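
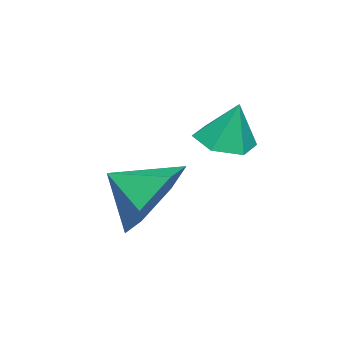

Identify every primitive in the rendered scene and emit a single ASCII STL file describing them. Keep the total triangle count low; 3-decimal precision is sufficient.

solid 
facet normal -0.020 0.871 -0.491
outer loop
vertex 2.821 -3.704 -4.181
vertex 2.188 -3.297 -3.434
vertex 3.241 -3.219 -3.338
endloop
endfacet
facet normal 0.741 -0.671 0.017
outer loop
vertex 2.821 -3.704 -4.181
vertex 3.241 -3.219 -3.338
vertex 2.212 -4.343 -2.846
endloop
endfacet
facet normal -0.020 0.871 -0.491
outer loop
vertex 3.241 -3.219 -3.338
vertex 2.188 -3.297 -3.434
vertex 2.608 -2.812 -2.591
endloop
endfacet
facet normal 0.649 -0.285 0.705
outer loop
vertex 3.241 -3.219 -3.338
vertex 2.608 -2.812 -2.591
vertex 2.212 -4.343 -2.846
endloop
endfacet
facet normal -0.021 0.871 -0.491
outer loop
vertex 2.608 -2.812 -2.591
vertex 2.188 -3.297 -3.434
vertex 1.555 -2.891 -2.687
endloop
endfacet
facet normal -0.079 -0.144 0.986
outer loop
vertex 2.608 -2.812 -2.591
vertex 1.555 -2.891 -2.687
vertex 2.212 -4.343 -2.846
endloop
endfacet
facet normal -0.020 0.871 -0.491
outer loop
vertex 1.555 -2.891 -2.687
vertex 2.188 -3.297 -3.434
vertex 1.136 -3.376 -3.531
endloop
endfacet
facet normal -0.717 -0.388 0.579
outer loop
vertex 1.555 -2.891 -2.687
vertex 1.136 -3.376 -3.531
vertex 2.212 -4.343 -2.846
endloop
endfacet
facet normal -0.020 0.871 -0.491
outer loop
vertex 1.136 -3.376 -3.531
vertex 2.188 -3.297 -3.434
vertex 1.768 -3.782 -4.278
endloop
endfacet
facet normal -0.625 -0.773 -0.109
outer loop
vertex 1.136 -3.376 -3.531
vertex 1.768 -3.782 -4.278
vertex 2.212 -4.343 -2.846
endloop
endfacet
facet normal -0.019 0.871 -0.491
outer loop
vertex 1.768 -3.782 -4.278
vertex 2.188 -3.297 -3.434
vertex 2.821 -3.704 -4.181
endloop
endfacet
facet normal 0.104 -0.915 -0.391
outer loop
vertex 1.768 -3.782 -4.278
vertex 2.821 -3.704 -4.181
vertex 2.212 -4.343 -2.846
endloop
endfacet
facet normal -0.107 -0.310 -0.945
outer loop
vertex 1.539 -1.68 -2.22
vertex 1.18 -2.215 -2.004
vertex 0.864 -1.634 -2.159
endloop
endfacet
facet normal 0.081 0.984 0.157
outer loop
vertex 1.539 -1.68 -2.22
vertex 0.864 -1.634 -2.159
vertex 1.3 -1.865 -0.936
endloop
endfacet
facet normal -0.107 -0.310 -0.945
outer loop
vertex 0.864 -1.634 -2.159
vertex 1.18 -2.215 -2.004
vertex 0.505 -2.169 -1.943
endloop
endfacet
facet normal -0.698 0.616 0.365
outer loop
vertex 0.864 -1.634 -2.159
vertex 0.505 -2.169 -1.943
vertex 1.3 -1.865 -0.936
endloop
endfacet
facet normal -0.106 -0.309 -0.945
outer loop
vertex 0.505 -2.169 -1.943
vertex 1.18 -2.215 -2.004
vertex 0.821 -2.751 -1.788
endloop
endfacet
facet normal -0.731 -0.225 0.645
outer loop
vertex 0.505 -2.169 -1.943
vertex 0.821 -2.751 -1.788
vertex 1.3 -1.865 -0.936
endloop
endfacet
facet normal -0.106 -0.310 -0.945
outer loop
vertex 0.821 -2.751 -1.788
vertex 1.18 -2.215 -2.004
vertex 1.497 -2.797 -1.849
endloop
endfacet
facet normal 0.017 -0.698 0.716
outer loop
vertex 0.821 -2.751 -1.788
vertex 1.497 -2.797 -1.849
vertex 1.3 -1.865 -0.936
endloop
endfacet
facet normal -0.105 -0.309 -0.945
outer loop
vertex 1.497 -2.797 -1.849
vertex 1.18 -2.215 -2.004
vertex 1.856 -2.261 -2.064
endloop
endfacet
facet normal 0.796 -0.329 0.508
outer loop
vertex 1.497 -2.797 -1.849
vertex 1.856 -2.261 -2.064
vertex 1.3 -1.865 -0.936
endloop
endfacet
facet normal -0.105 -0.311 -0.945
outer loop
vertex 1.856 -2.261 -2.064
vertex 1.18 -2.215 -2.004
vertex 1.539 -1.68 -2.22
endloop
endfacet
facet normal 0.828 0.513 0.228
outer loop
vertex 1.856 -2.261 -2.064
vertex 1.539 -1.68 -2.22
vertex 1.3 -1.865 -0.936
endloop
endfacet

endsolid


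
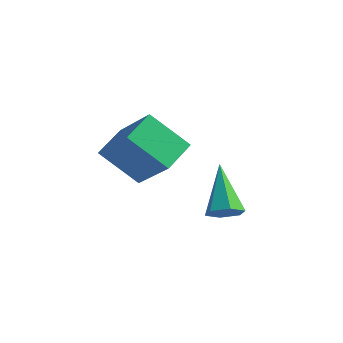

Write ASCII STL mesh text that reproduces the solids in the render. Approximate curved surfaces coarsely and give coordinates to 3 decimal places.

solid 
facet normal -0.674 0.259 -0.692
outer loop
vertex -3.404 -1.951 3.52
vertex -3.346 -0.839 3.879
vertex -2.247 -1.679 2.494
endloop
endfacet
facet normal -0.049 -0.950 -0.308
outer loop
vertex -0.994 -2.161 3.781
vertex -3.404 -1.951 3.52
vertex -2.247 -1.679 2.494
endloop
endfacet
facet normal -0.674 0.259 -0.692
outer loop
vertex -2.247 -1.679 2.494
vertex -3.346 -0.839 3.879
vertex -2.189 -0.567 2.854
endloop
endfacet
facet normal 0.737 0.173 -0.653
outer loop
vertex -2.189 -0.567 2.854
vertex -0.994 -2.161 3.781
vertex -2.247 -1.679 2.494
endloop
endfacet
facet normal -0.737 -0.172 0.653
outer loop
vertex -3.404 -1.951 3.52
vertex -2.093 -1.321 5.166
vertex -3.346 -0.839 3.879
endloop
endfacet
facet normal -0.049 -0.950 -0.308
outer loop
vertex -2.151 -2.433 4.806
vertex -3.404 -1.951 3.52
vertex -0.994 -2.161 3.781
endloop
endfacet
facet normal -0.737 -0.173 0.653
outer loop
vertex -2.151 -2.433 4.806
vertex -2.093 -1.321 5.166
vertex -3.404 -1.951 3.52
endloop
endfacet
facet normal 0.049 0.950 0.308
outer loop
vertex -3.346 -0.839 3.879
vertex -2.093 -1.321 5.166
vertex -2.189 -0.567 2.854
endloop
endfacet
facet normal 0.737 0.173 -0.653
outer loop
vertex -0.936 -1.049 4.14
vertex -0.994 -2.161 3.781
vertex -2.189 -0.567 2.854
endloop
endfacet
facet normal 0.050 0.950 0.308
outer loop
vertex -2.189 -0.567 2.854
vertex -2.093 -1.321 5.166
vertex -0.936 -1.049 4.14
endloop
endfacet
facet normal 0.674 -0.259 0.692
outer loop
vertex -0.936 -1.049 4.14
vertex -2.151 -2.433 4.806
vertex -0.994 -2.161 3.781
endloop
endfacet
facet normal 0.674 -0.259 0.692
outer loop
vertex -2.093 -1.321 5.166
vertex -2.151 -2.433 4.806
vertex -0.936 -1.049 4.14
endloop
endfacet
facet normal 0.441 -0.615 -0.654
outer loop
vertex -0.073 -0.277 1.324
vertex -0.378 -0.019 0.876
vertex 0.159 0.196 1.036
endloop
endfacet
facet normal 0.657 0.130 0.743
outer loop
vertex -0.073 -0.277 1.324
vertex 0.159 0.196 1.036
vertex -1.182 1.099 2.064
endloop
endfacet
facet normal 0.441 -0.615 -0.653
outer loop
vertex 0.159 0.196 1.036
vertex -0.378 -0.019 0.876
vertex -0.146 0.453 0.588
endloop
endfacet
facet normal 0.589 0.806 0.061
outer loop
vertex 0.159 0.196 1.036
vertex -0.146 0.453 0.588
vertex -1.182 1.099 2.064
endloop
endfacet
facet normal 0.443 -0.615 -0.652
outer loop
vertex -0.146 0.453 0.588
vertex -0.378 -0.019 0.876
vertex -0.682 0.238 0.427
endloop
endfacet
facet normal -0.188 0.844 -0.502
outer loop
vertex -0.146 0.453 0.588
vertex -0.682 0.238 0.427
vertex -1.182 1.099 2.064
endloop
endfacet
facet normal 0.444 -0.615 -0.652
outer loop
vertex -0.682 0.238 0.427
vertex -0.378 -0.019 0.876
vertex -0.914 -0.235 0.715
endloop
endfacet
facet normal -0.900 0.208 -0.384
outer loop
vertex -0.682 0.238 0.427
vertex -0.914 -0.235 0.715
vertex -1.182 1.099 2.064
endloop
endfacet
facet normal 0.444 -0.614 -0.653
outer loop
vertex -0.914 -0.235 0.715
vertex -0.378 -0.019 0.876
vertex -0.61 -0.492 1.163
endloop
endfacet
facet normal -0.833 -0.467 0.297
outer loop
vertex -0.914 -0.235 0.715
vertex -0.61 -0.492 1.163
vertex -1.182 1.099 2.064
endloop
endfacet
facet normal 0.442 -0.614 -0.654
outer loop
vertex -0.61 -0.492 1.163
vertex -0.378 -0.019 0.876
vertex -0.073 -0.277 1.324
endloop
endfacet
facet normal -0.055 -0.507 0.860
outer loop
vertex -0.61 -0.492 1.163
vertex -0.073 -0.277 1.324
vertex -1.182 1.099 2.064
endloop
endfacet

endsolid


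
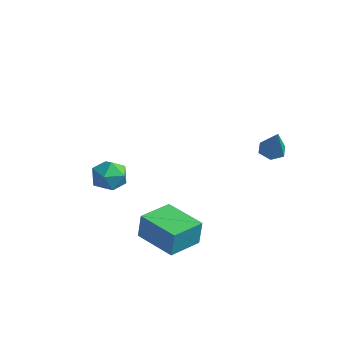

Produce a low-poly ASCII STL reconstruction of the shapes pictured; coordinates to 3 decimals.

solid 
facet normal 0.177 0.945 -0.276
outer loop
vertex -2.767 -1.894 -1.89
vertex -3.722 -1.694 -1.818
vertex -3.139 -1.577 -1.042
endloop
endfacet
facet normal 0.737 0.672 0.072
outer loop
vertex -2.767 -1.894 -1.89
vertex -3.139 -1.577 -1.042
vertex -2.48 -2.3 -1.048
endloop
endfacet
facet normal 0.955 0.091 -0.282
outer loop
vertex -2.767 -1.894 -1.89
vertex -2.48 -2.3 -1.048
vertex -2.656 -2.863 -1.828
endloop
endfacet
facet normal 0.529 0.006 -0.849
outer loop
vertex -2.767 -1.894 -1.89
vertex -2.656 -2.863 -1.828
vertex -3.424 -2.489 -2.304
endloop
endfacet
facet normal 0.048 0.534 -0.844
outer loop
vertex -2.767 -1.894 -1.89
vertex -3.424 -2.489 -2.304
vertex -3.722 -1.694 -1.818
endloop
endfacet
facet normal 0.517 0.466 0.718
outer loop
vertex -2.48 -2.3 -1.048
vertex -3.139 -1.577 -1.042
vertex -3.256 -2.351 -0.456
endloop
endfacet
facet normal -0.391 0.907 0.157
outer loop
vertex -3.139 -1.577 -1.042
vertex -3.722 -1.694 -1.818
vertex -4.024 -1.977 -0.932
endloop
endfacet
facet normal -0.598 0.242 -0.764
outer loop
vertex -3.722 -1.694 -1.818
vertex -3.424 -2.489 -2.304
vertex -4.2 -2.54 -1.712
endloop
endfacet
facet normal 0.180 -0.611 -0.771
outer loop
vertex -3.424 -2.489 -2.304
vertex -2.656 -2.863 -1.828
vertex -3.541 -3.263 -1.718
endloop
endfacet
facet normal 0.869 -0.473 0.145
outer loop
vertex -2.656 -2.863 -1.828
vertex -2.48 -2.3 -1.048
vertex -2.958 -3.146 -0.942
endloop
endfacet
facet normal -0.529 -0.006 0.849
outer loop
vertex -3.913 -2.946 -0.87
vertex -3.256 -2.351 -0.456
vertex -4.024 -1.977 -0.932
endloop
endfacet
facet normal -0.955 -0.091 0.282
outer loop
vertex -3.913 -2.946 -0.87
vertex -4.024 -1.977 -0.932
vertex -4.2 -2.54 -1.712
endloop
endfacet
facet normal -0.737 -0.672 -0.072
outer loop
vertex -3.913 -2.946 -0.87
vertex -4.2 -2.54 -1.712
vertex -3.541 -3.263 -1.718
endloop
endfacet
facet normal -0.177 -0.945 0.276
outer loop
vertex -3.913 -2.946 -0.87
vertex -3.541 -3.263 -1.718
vertex -2.958 -3.146 -0.942
endloop
endfacet
facet normal -0.048 -0.534 0.844
outer loop
vertex -3.913 -2.946 -0.87
vertex -2.958 -3.146 -0.942
vertex -3.256 -2.351 -0.456
endloop
endfacet
facet normal -0.180 0.611 0.771
outer loop
vertex -4.024 -1.977 -0.932
vertex -3.256 -2.351 -0.456
vertex -3.139 -1.577 -1.042
endloop
endfacet
facet normal -0.869 0.473 -0.145
outer loop
vertex -4.2 -2.54 -1.712
vertex -4.024 -1.977 -0.932
vertex -3.722 -1.694 -1.818
endloop
endfacet
facet normal -0.517 -0.466 -0.718
outer loop
vertex -3.541 -3.263 -1.718
vertex -4.2 -2.54 -1.712
vertex -3.424 -2.489 -2.304
endloop
endfacet
facet normal 0.391 -0.907 -0.157
outer loop
vertex -2.958 -3.146 -0.942
vertex -3.541 -3.263 -1.718
vertex -2.656 -2.863 -1.828
endloop
endfacet
facet normal 0.598 -0.242 0.764
outer loop
vertex -3.256 -2.351 -0.456
vertex -2.958 -3.146 -0.942
vertex -2.48 -2.3 -1.048
endloop
endfacet
facet normal -0.375 0.215 -0.902
outer loop
vertex 3.416 1.981 0.871
vertex 2.797 1.869 1.102
vertex 3.062 2.483 1.138
endloop
endfacet
facet normal 0.843 0.521 0.138
outer loop
vertex 3.416 1.981 0.871
vertex 3.062 2.483 1.138
vertex 3.423 1.511 2.598
endloop
endfacet
facet normal -0.377 0.216 -0.901
outer loop
vertex 3.062 2.483 1.138
vertex 2.797 1.869 1.102
vertex 2.444 2.371 1.37
endloop
endfacet
facet normal 0.053 0.837 0.544
outer loop
vertex 3.062 2.483 1.138
vertex 2.444 2.371 1.37
vertex 3.423 1.511 2.598
endloop
endfacet
facet normal -0.377 0.215 -0.901
outer loop
vertex 2.444 2.371 1.37
vertex 2.797 1.869 1.102
vertex 2.179 1.756 1.334
endloop
endfacet
facet normal -0.667 0.246 0.704
outer loop
vertex 2.444 2.371 1.37
vertex 2.179 1.756 1.334
vertex 3.423 1.511 2.598
endloop
endfacet
facet normal -0.377 0.215 -0.901
outer loop
vertex 2.179 1.756 1.334
vertex 2.797 1.869 1.102
vertex 2.533 1.254 1.066
endloop
endfacet
facet normal -0.594 -0.663 0.456
outer loop
vertex 2.179 1.756 1.334
vertex 2.533 1.254 1.066
vertex 3.423 1.511 2.598
endloop
endfacet
facet normal -0.377 0.215 -0.901
outer loop
vertex 2.533 1.254 1.066
vertex 2.797 1.869 1.102
vertex 3.151 1.367 0.834
endloop
endfacet
facet normal 0.198 -0.979 0.049
outer loop
vertex 2.533 1.254 1.066
vertex 3.151 1.367 0.834
vertex 3.423 1.511 2.598
endloop
endfacet
facet normal -0.375 0.216 -0.901
outer loop
vertex 3.151 1.367 0.834
vertex 2.797 1.869 1.102
vertex 3.416 1.981 0.871
endloop
endfacet
facet normal 0.915 -0.388 -0.109
outer loop
vertex 3.151 1.367 0.834
vertex 3.416 1.981 0.871
vertex 3.423 1.511 2.598
endloop
endfacet
facet normal -0.995 0.039 0.096
outer loop
vertex 0.671 -4.468 -1.138
vertex 0.732 -2.731 -1.219
vertex 0.539 -4.526 -2.48
endloop
endfacet
facet normal -0.035 -0.998 0.047
outer loop
vertex 2.628 -4.609 -2.681
vertex 0.671 -4.468 -1.138
vertex 0.539 -4.526 -2.48
endloop
endfacet
facet normal -0.995 0.040 0.095
outer loop
vertex 0.539 -4.526 -2.48
vertex 0.732 -2.731 -1.219
vertex 0.601 -2.789 -2.561
endloop
endfacet
facet normal -0.097 -0.043 -0.994
outer loop
vertex 0.601 -2.789 -2.561
vertex 2.628 -4.609 -2.681
vertex 0.539 -4.526 -2.48
endloop
endfacet
facet normal 0.097 0.043 0.994
outer loop
vertex 0.671 -4.468 -1.138
vertex 2.821 -2.814 -1.42
vertex 0.732 -2.731 -1.219
endloop
endfacet
facet normal -0.035 -0.998 0.047
outer loop
vertex 2.759 -4.551 -1.339
vertex 0.671 -4.468 -1.138
vertex 2.628 -4.609 -2.681
endloop
endfacet
facet normal 0.097 0.043 0.994
outer loop
vertex 2.759 -4.551 -1.339
vertex 2.821 -2.814 -1.42
vertex 0.671 -4.468 -1.138
endloop
endfacet
facet normal 0.035 0.998 -0.047
outer loop
vertex 0.732 -2.731 -1.219
vertex 2.821 -2.814 -1.42
vertex 0.601 -2.789 -2.561
endloop
endfacet
facet normal -0.097 -0.043 -0.994
outer loop
vertex 2.689 -2.872 -2.762
vertex 2.628 -4.609 -2.681
vertex 0.601 -2.789 -2.561
endloop
endfacet
facet normal 0.035 0.998 -0.047
outer loop
vertex 0.601 -2.789 -2.561
vertex 2.821 -2.814 -1.42
vertex 2.689 -2.872 -2.762
endloop
endfacet
facet normal 0.995 -0.039 -0.095
outer loop
vertex 2.689 -2.872 -2.762
vertex 2.759 -4.551 -1.339
vertex 2.628 -4.609 -2.681
endloop
endfacet
facet normal 0.995 -0.040 -0.096
outer loop
vertex 2.821 -2.814 -1.42
vertex 2.759 -4.551 -1.339
vertex 2.689 -2.872 -2.762
endloop
endfacet

endsolid


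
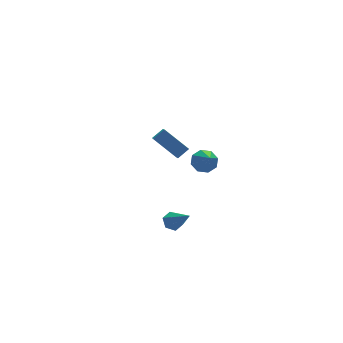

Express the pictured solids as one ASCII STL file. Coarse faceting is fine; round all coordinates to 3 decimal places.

solid 
facet normal -0.179 0.712 -0.679
outer loop
vertex -1.699 -2.326 -2.462
vertex -2.179 -2.16 -2.161
vertex -1.657 -1.914 -2.041
endloop
endfacet
facet normal 0.993 -0.121 0.019
outer loop
vertex -1.699 -2.326 -2.462
vertex -1.657 -1.914 -2.041
vertex -1.861 -3.42 -0.959
endloop
endfacet
facet normal -0.179 0.711 -0.680
outer loop
vertex -1.657 -1.914 -2.041
vertex -2.179 -2.16 -2.161
vertex -2.137 -1.748 -1.741
endloop
endfacet
facet normal 0.581 0.422 0.696
outer loop
vertex -1.657 -1.914 -2.041
vertex -2.137 -1.748 -1.741
vertex -1.861 -3.42 -0.959
endloop
endfacet
facet normal -0.180 0.711 -0.680
outer loop
vertex -2.137 -1.748 -1.741
vertex -2.179 -2.16 -2.161
vertex -2.659 -1.995 -1.861
endloop
endfacet
facet normal -0.362 0.345 0.866
outer loop
vertex -2.137 -1.748 -1.741
vertex -2.659 -1.995 -1.861
vertex -1.861 -3.42 -0.959
endloop
endfacet
facet normal -0.180 0.711 -0.679
outer loop
vertex -2.659 -1.995 -1.861
vertex -2.179 -2.16 -2.161
vertex -2.702 -2.407 -2.281
endloop
endfacet
facet normal -0.893 -0.273 0.359
outer loop
vertex -2.659 -1.995 -1.861
vertex -2.702 -2.407 -2.281
vertex -1.861 -3.42 -0.959
endloop
endfacet
facet normal -0.179 0.710 -0.681
outer loop
vertex -2.702 -2.407 -2.281
vertex -2.179 -2.16 -2.161
vertex -2.221 -2.573 -2.581
endloop
endfacet
facet normal -0.481 -0.816 -0.320
outer loop
vertex -2.702 -2.407 -2.281
vertex -2.221 -2.573 -2.581
vertex -1.861 -3.42 -0.959
endloop
endfacet
facet normal -0.181 0.710 -0.680
outer loop
vertex -2.221 -2.573 -2.581
vertex -2.179 -2.16 -2.161
vertex -1.699 -2.326 -2.462
endloop
endfacet
facet normal 0.462 -0.740 -0.489
outer loop
vertex -2.221 -2.573 -2.581
vertex -1.699 -2.326 -2.462
vertex -1.861 -3.42 -0.959
endloop
endfacet
facet normal -0.485 0.637 0.599
outer loop
vertex 0.279 3.905 0.168
vertex 0.82 5.216 -0.788
vertex -0.398 3.837 -0.308
endloop
endfacet
facet normal -0.316 -0.766 0.559
outer loop
vertex 0.48 2.684 -1.392
vertex 0.279 3.905 0.168
vertex -0.398 3.837 -0.308
endloop
endfacet
facet normal -0.485 0.637 0.599
outer loop
vertex -0.398 3.837 -0.308
vertex 0.82 5.216 -0.788
vertex 0.143 5.148 -1.264
endloop
endfacet
facet normal -0.815 -0.082 -0.573
outer loop
vertex 0.143 5.148 -1.264
vertex 0.48 2.684 -1.392
vertex -0.398 3.837 -0.308
endloop
endfacet
facet normal 0.815 0.082 0.573
outer loop
vertex 0.279 3.905 0.168
vertex 1.698 4.063 -1.872
vertex 0.82 5.216 -0.788
endloop
endfacet
facet normal -0.316 -0.766 0.559
outer loop
vertex 1.157 2.752 -0.916
vertex 0.279 3.905 0.168
vertex 0.48 2.684 -1.392
endloop
endfacet
facet normal 0.815 0.082 0.573
outer loop
vertex 1.157 2.752 -0.916
vertex 1.698 4.063 -1.872
vertex 0.279 3.905 0.168
endloop
endfacet
facet normal 0.316 0.766 -0.559
outer loop
vertex 0.82 5.216 -0.788
vertex 1.698 4.063 -1.872
vertex 0.143 5.148 -1.264
endloop
endfacet
facet normal -0.815 -0.082 -0.573
outer loop
vertex 1.021 3.995 -2.348
vertex 0.48 2.684 -1.392
vertex 0.143 5.148 -1.264
endloop
endfacet
facet normal 0.316 0.766 -0.559
outer loop
vertex 0.143 5.148 -1.264
vertex 1.698 4.063 -1.872
vertex 1.021 3.995 -2.348
endloop
endfacet
facet normal 0.485 -0.637 -0.599
outer loop
vertex 1.021 3.995 -2.348
vertex 1.157 2.752 -0.916
vertex 0.48 2.684 -1.392
endloop
endfacet
facet normal 0.485 -0.637 -0.599
outer loop
vertex 1.698 4.063 -1.872
vertex 1.157 2.752 -0.916
vertex 1.021 3.995 -2.348
endloop
endfacet
facet normal 0.167 0.729 -0.664
outer loop
vertex 1.03 -0.68 -0.058
vertex 0.54 -0.258 0.282
vertex 1.259 -0.366 0.344
endloop
endfacet
facet normal 0.770 -0.635 0.057
outer loop
vertex 1.03 -0.68 -0.058
vertex 1.259 -0.366 0.344
vertex 0.26 -1.482 1.398
endloop
endfacet
facet normal 0.167 0.728 -0.665
outer loop
vertex 1.259 -0.366 0.344
vertex 0.54 -0.258 0.282
vertex 1.068 0.011 0.709
endloop
endfacet
facet normal 0.796 -0.162 0.583
outer loop
vertex 1.259 -0.366 0.344
vertex 1.068 0.011 0.709
vertex 0.26 -1.482 1.398
endloop
endfacet
facet normal 0.166 0.729 -0.664
outer loop
vertex 1.068 0.011 0.709
vertex 0.54 -0.258 0.282
vertex 0.567 0.23 0.824
endloop
endfacet
facet normal 0.319 0.249 0.914
outer loop
vertex 1.068 0.011 0.709
vertex 0.567 0.23 0.824
vertex 0.26 -1.482 1.398
endloop
endfacet
facet normal 0.167 0.729 -0.664
outer loop
vertex 0.567 0.23 0.824
vertex 0.54 -0.258 0.282
vertex 0.05 0.164 0.622
endloop
endfacet
facet normal -0.379 0.355 0.855
outer loop
vertex 0.567 0.23 0.824
vertex 0.05 0.164 0.622
vertex 0.26 -1.482 1.398
endloop
endfacet
facet normal 0.167 0.729 -0.664
outer loop
vertex 0.05 0.164 0.622
vertex 0.54 -0.258 0.282
vertex -0.179 -0.15 0.22
endloop
endfacet
facet normal -0.894 0.092 0.438
outer loop
vertex 0.05 0.164 0.622
vertex -0.179 -0.15 0.22
vertex 0.26 -1.482 1.398
endloop
endfacet
facet normal 0.167 0.728 -0.665
outer loop
vertex -0.179 -0.15 0.22
vertex 0.54 -0.258 0.282
vertex 0.012 -0.527 -0.145
endloop
endfacet
facet normal -0.920 -0.381 -0.088
outer loop
vertex -0.179 -0.15 0.22
vertex 0.012 -0.527 -0.145
vertex 0.26 -1.482 1.398
endloop
endfacet
facet normal 0.166 0.729 -0.664
outer loop
vertex 0.012 -0.527 -0.145
vertex 0.54 -0.258 0.282
vertex 0.513 -0.746 -0.26
endloop
endfacet
facet normal -0.443 -0.793 -0.419
outer loop
vertex 0.012 -0.527 -0.145
vertex 0.513 -0.746 -0.26
vertex 0.26 -1.482 1.398
endloop
endfacet
facet normal 0.167 0.729 -0.664
outer loop
vertex 0.513 -0.746 -0.26
vertex 0.54 -0.258 0.282
vertex 1.03 -0.68 -0.058
endloop
endfacet
facet normal 0.255 -0.898 -0.360
outer loop
vertex 0.513 -0.746 -0.26
vertex 1.03 -0.68 -0.058
vertex 0.26 -1.482 1.398
endloop
endfacet

endsolid


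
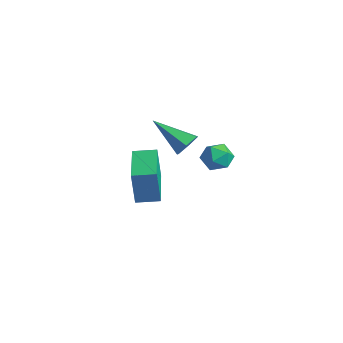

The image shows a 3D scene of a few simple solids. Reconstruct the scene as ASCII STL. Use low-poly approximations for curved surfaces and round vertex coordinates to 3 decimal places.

solid 
facet normal -0.847 0.528 0.057
outer loop
vertex -3.553 -0.16 0.695
vertex -3.006 0.707 0.789
vertex -3.553 0.018 -0.946
endloop
endfacet
facet normal -0.531 -0.843 -0.091
outer loop
vertex -1.714 -1.127 -1.069
vertex -3.553 -0.16 0.695
vertex -3.553 0.018 -0.946
endloop
endfacet
facet normal -0.847 0.528 0.058
outer loop
vertex -3.553 0.018 -0.946
vertex -3.006 0.707 0.789
vertex -3.006 0.886 -0.851
endloop
endfacet
facet normal 0.001 0.108 -0.994
outer loop
vertex -3.006 0.886 -0.851
vertex -1.714 -1.127 -1.069
vertex -3.553 0.018 -0.946
endloop
endfacet
facet normal -0.000 -0.108 0.994
outer loop
vertex -3.553 -0.16 0.695
vertex -1.167 -0.438 0.666
vertex -3.006 0.707 0.789
endloop
endfacet
facet normal -0.531 -0.842 -0.092
outer loop
vertex -1.714 -1.306 0.571
vertex -3.553 -0.16 0.695
vertex -1.714 -1.127 -1.069
endloop
endfacet
facet normal -0.001 -0.108 0.994
outer loop
vertex -1.714 -1.306 0.571
vertex -1.167 -0.438 0.666
vertex -3.553 -0.16 0.695
endloop
endfacet
facet normal 0.531 0.843 0.092
outer loop
vertex -3.006 0.707 0.789
vertex -1.167 -0.438 0.666
vertex -3.006 0.886 -0.851
endloop
endfacet
facet normal 0.000 0.108 -0.994
outer loop
vertex -1.167 -0.26 -0.975
vertex -1.714 -1.127 -1.069
vertex -3.006 0.886 -0.851
endloop
endfacet
facet normal 0.531 0.842 0.091
outer loop
vertex -3.006 0.886 -0.851
vertex -1.167 -0.438 0.666
vertex -1.167 -0.26 -0.975
endloop
endfacet
facet normal 0.847 -0.528 -0.058
outer loop
vertex -1.167 -0.26 -0.975
vertex -1.714 -1.306 0.571
vertex -1.714 -1.127 -1.069
endloop
endfacet
facet normal 0.847 -0.528 -0.057
outer loop
vertex -1.167 -0.438 0.666
vertex -1.714 -1.306 0.571
vertex -1.167 -0.26 -0.975
endloop
endfacet
facet normal 0.721 0.427 -0.546
outer loop
vertex -0.075 0.739 3.023
vertex -0.353 0.495 2.465
vertex -0.536 1.097 2.694
endloop
endfacet
facet normal -0.137 0.569 0.811
outer loop
vertex -0.075 0.739 3.023
vertex -0.536 1.097 2.694
vertex -1.687 -0.295 3.475
endloop
endfacet
facet normal 0.721 0.427 -0.546
outer loop
vertex -0.536 1.097 2.694
vertex -0.353 0.495 2.465
vertex -0.814 0.852 2.136
endloop
endfacet
facet normal -0.745 0.662 0.081
outer loop
vertex -0.536 1.097 2.694
vertex -0.814 0.852 2.136
vertex -1.687 -0.295 3.475
endloop
endfacet
facet normal 0.721 0.427 -0.546
outer loop
vertex -0.814 0.852 2.136
vertex -0.353 0.495 2.465
vertex -0.631 0.25 1.907
endloop
endfacet
facet normal -0.823 -0.035 -0.567
outer loop
vertex -0.814 0.852 2.136
vertex -0.631 0.25 1.907
vertex -1.687 -0.295 3.475
endloop
endfacet
facet normal 0.721 0.426 -0.546
outer loop
vertex -0.631 0.25 1.907
vertex -0.353 0.495 2.465
vertex -0.17 -0.108 2.236
endloop
endfacet
facet normal -0.294 -0.824 -0.484
outer loop
vertex -0.631 0.25 1.907
vertex -0.17 -0.108 2.236
vertex -1.687 -0.295 3.475
endloop
endfacet
facet normal 0.721 0.426 -0.546
outer loop
vertex -0.17 -0.108 2.236
vertex -0.353 0.495 2.465
vertex 0.108 0.137 2.794
endloop
endfacet
facet normal 0.314 -0.917 0.246
outer loop
vertex -0.17 -0.108 2.236
vertex 0.108 0.137 2.794
vertex -1.687 -0.295 3.475
endloop
endfacet
facet normal 0.721 0.427 -0.546
outer loop
vertex 0.108 0.137 2.794
vertex -0.353 0.495 2.465
vertex -0.075 0.739 3.023
endloop
endfacet
facet normal 0.392 -0.221 0.893
outer loop
vertex 0.108 0.137 2.794
vertex -0.075 0.739 3.023
vertex -1.687 -0.295 3.475
endloop
endfacet
facet normal -0.501 0.047 0.864
outer loop
vertex 2.267 0.472 3.898
vertex 1.81 -0.024 3.66
vertex 2.4 -0.221 4.013
endloop
endfacet
facet normal 0.190 0.196 0.962
outer loop
vertex 2.267 0.472 3.898
vertex 2.4 -0.221 4.013
vertex 2.93 0.218 3.819
endloop
endfacet
facet normal 0.355 0.756 0.550
outer loop
vertex 2.267 0.472 3.898
vertex 2.93 0.218 3.819
vertex 2.668 0.685 3.346
endloop
endfacet
facet normal -0.233 0.952 0.198
outer loop
vertex 2.267 0.472 3.898
vertex 2.668 0.685 3.346
vertex 1.976 0.536 3.247
endloop
endfacet
facet normal -0.763 0.515 0.392
outer loop
vertex 2.267 0.472 3.898
vertex 1.976 0.536 3.247
vertex 1.81 -0.024 3.66
endloop
endfacet
facet normal 0.570 -0.363 0.737
outer loop
vertex 2.93 0.218 3.819
vertex 2.4 -0.221 4.013
vertex 2.884 -0.436 3.533
endloop
endfacet
facet normal -0.548 -0.606 0.577
outer loop
vertex 2.4 -0.221 4.013
vertex 1.81 -0.024 3.66
vertex 2.192 -0.585 3.434
endloop
endfacet
facet normal -0.971 0.150 -0.187
outer loop
vertex 1.81 -0.024 3.66
vertex 1.976 0.536 3.247
vertex 1.93 -0.118 2.961
endloop
endfacet
facet normal -0.114 0.859 -0.499
outer loop
vertex 1.976 0.536 3.247
vertex 2.668 0.685 3.346
vertex 2.46 0.321 2.767
endloop
endfacet
facet normal 0.838 0.542 0.071
outer loop
vertex 2.668 0.685 3.346
vertex 2.93 0.218 3.819
vertex 3.05 0.124 3.12
endloop
endfacet
facet normal 0.233 -0.952 -0.198
outer loop
vertex 2.593 -0.372 2.882
vertex 2.884 -0.436 3.533
vertex 2.192 -0.585 3.434
endloop
endfacet
facet normal -0.355 -0.756 -0.550
outer loop
vertex 2.593 -0.372 2.882
vertex 2.192 -0.585 3.434
vertex 1.93 -0.118 2.961
endloop
endfacet
facet normal -0.190 -0.196 -0.962
outer loop
vertex 2.593 -0.372 2.882
vertex 1.93 -0.118 2.961
vertex 2.46 0.321 2.767
endloop
endfacet
facet normal 0.501 -0.047 -0.864
outer loop
vertex 2.593 -0.372 2.882
vertex 2.46 0.321 2.767
vertex 3.05 0.124 3.12
endloop
endfacet
facet normal 0.763 -0.515 -0.392
outer loop
vertex 2.593 -0.372 2.882
vertex 3.05 0.124 3.12
vertex 2.884 -0.436 3.533
endloop
endfacet
facet normal 0.114 -0.859 0.499
outer loop
vertex 2.192 -0.585 3.434
vertex 2.884 -0.436 3.533
vertex 2.4 -0.221 4.013
endloop
endfacet
facet normal -0.838 -0.542 -0.071
outer loop
vertex 1.93 -0.118 2.961
vertex 2.192 -0.585 3.434
vertex 1.81 -0.024 3.66
endloop
endfacet
facet normal -0.570 0.363 -0.737
outer loop
vertex 2.46 0.321 2.767
vertex 1.93 -0.118 2.961
vertex 1.976 0.536 3.247
endloop
endfacet
facet normal 0.548 0.606 -0.577
outer loop
vertex 3.05 0.124 3.12
vertex 2.46 0.321 2.767
vertex 2.668 0.685 3.346
endloop
endfacet
facet normal 0.971 -0.150 0.187
outer loop
vertex 2.884 -0.436 3.533
vertex 3.05 0.124 3.12
vertex 2.93 0.218 3.819
endloop
endfacet

endsolid


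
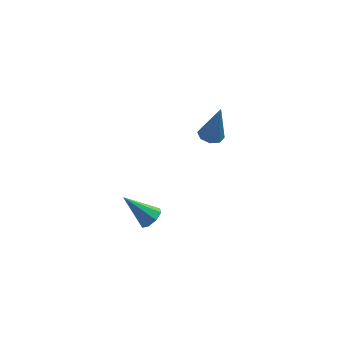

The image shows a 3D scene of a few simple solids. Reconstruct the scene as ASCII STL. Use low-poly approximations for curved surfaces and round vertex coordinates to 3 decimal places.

solid 
facet normal 0.672 -0.262 -0.693
outer loop
vertex -2.515 -1.683 1.173
vertex -2.879 -1.615 0.794
vertex -2.518 -1.305 1.027
endloop
endfacet
facet normal 0.493 0.317 0.810
outer loop
vertex -2.515 -1.683 1.173
vertex -2.518 -1.305 1.027
vertex -3.881 -1.225 1.826
endloop
endfacet
facet normal 0.671 -0.260 -0.694
outer loop
vertex -2.518 -1.305 1.027
vertex -2.879 -1.615 0.794
vertex -2.733 -1.108 0.745
endloop
endfacet
facet normal 0.283 0.874 0.395
outer loop
vertex -2.518 -1.305 1.027
vertex -2.733 -1.108 0.745
vertex -3.881 -1.225 1.826
endloop
endfacet
facet normal 0.673 -0.261 -0.692
outer loop
vertex -2.733 -1.108 0.745
vertex -2.879 -1.615 0.794
vertex -3.033 -1.208 0.491
endloop
endfacet
facet normal -0.217 0.968 -0.125
outer loop
vertex -2.733 -1.108 0.745
vertex -3.033 -1.208 0.491
vertex -3.881 -1.225 1.826
endloop
endfacet
facet normal 0.672 -0.262 -0.693
outer loop
vertex -3.033 -1.208 0.491
vertex -2.879 -1.615 0.794
vertex -3.243 -1.546 0.415
endloop
endfacet
facet normal -0.712 0.543 -0.445
outer loop
vertex -3.033 -1.208 0.491
vertex -3.243 -1.546 0.415
vertex -3.881 -1.225 1.826
endloop
endfacet
facet normal 0.672 -0.262 -0.693
outer loop
vertex -3.243 -1.546 0.415
vertex -2.879 -1.615 0.794
vertex -3.24 -1.925 0.561
endloop
endfacet
facet normal -0.913 -0.153 -0.378
outer loop
vertex -3.243 -1.546 0.415
vertex -3.24 -1.925 0.561
vertex -3.881 -1.225 1.826
endloop
endfacet
facet normal 0.672 -0.262 -0.693
outer loop
vertex -3.24 -1.925 0.561
vertex -2.879 -1.615 0.794
vertex -3.026 -2.122 0.843
endloop
endfacet
facet normal -0.703 -0.710 0.037
outer loop
vertex -3.24 -1.925 0.561
vertex -3.026 -2.122 0.843
vertex -3.881 -1.225 1.826
endloop
endfacet
facet normal 0.672 -0.262 -0.693
outer loop
vertex -3.026 -2.122 0.843
vertex -2.879 -1.615 0.794
vertex -2.725 -2.022 1.097
endloop
endfacet
facet normal -0.203 -0.805 0.558
outer loop
vertex -3.026 -2.122 0.843
vertex -2.725 -2.022 1.097
vertex -3.881 -1.225 1.826
endloop
endfacet
facet normal 0.672 -0.261 -0.693
outer loop
vertex -2.725 -2.022 1.097
vertex -2.879 -1.615 0.794
vertex -2.515 -1.683 1.173
endloop
endfacet
facet normal 0.293 -0.378 0.878
outer loop
vertex -2.725 -2.022 1.097
vertex -2.515 -1.683 1.173
vertex -3.881 -1.225 1.826
endloop
endfacet
facet normal -0.216 0.029 -0.976
outer loop
vertex 0.567 3.695 0.154
vertex 0.031 3.804 0.276
vertex 0.487 4.115 0.184
endloop
endfacet
facet normal 0.980 0.181 0.079
outer loop
vertex 0.567 3.695 0.154
vertex 0.487 4.115 0.184
vertex 0.409 3.756 1.984
endloop
endfacet
facet normal -0.215 0.027 -0.976
outer loop
vertex 0.487 4.115 0.184
vertex 0.031 3.804 0.276
vertex 0.141 4.353 0.267
endloop
endfacet
facet normal 0.587 0.789 0.183
outer loop
vertex 0.487 4.115 0.184
vertex 0.141 4.353 0.267
vertex 0.409 3.756 1.984
endloop
endfacet
facet normal -0.217 0.027 -0.976
outer loop
vertex 0.141 4.353 0.267
vertex 0.031 3.804 0.276
vertex -0.27 4.27 0.356
endloop
endfacet
facet normal -0.114 0.933 0.342
outer loop
vertex 0.141 4.353 0.267
vertex -0.27 4.27 0.356
vertex 0.409 3.756 1.984
endloop
endfacet
facet normal -0.216 0.028 -0.976
outer loop
vertex -0.27 4.27 0.356
vertex 0.031 3.804 0.276
vertex -0.505 3.913 0.398
endloop
endfacet
facet normal -0.714 0.525 0.463
outer loop
vertex -0.27 4.27 0.356
vertex -0.505 3.913 0.398
vertex 0.409 3.756 1.984
endloop
endfacet
facet normal -0.216 0.029 -0.976
outer loop
vertex -0.505 3.913 0.398
vertex 0.031 3.804 0.276
vertex -0.425 3.493 0.368
endloop
endfacet
facet normal -0.858 -0.197 0.475
outer loop
vertex -0.505 3.913 0.398
vertex -0.425 3.493 0.368
vertex 0.409 3.756 1.984
endloop
endfacet
facet normal -0.215 0.027 -0.976
outer loop
vertex -0.425 3.493 0.368
vertex 0.031 3.804 0.276
vertex -0.079 3.255 0.285
endloop
endfacet
facet normal -0.464 -0.804 0.371
outer loop
vertex -0.425 3.493 0.368
vertex -0.079 3.255 0.285
vertex 0.409 3.756 1.984
endloop
endfacet
facet normal -0.217 0.027 -0.976
outer loop
vertex -0.079 3.255 0.285
vertex 0.031 3.804 0.276
vertex 0.332 3.339 0.196
endloop
endfacet
facet normal 0.239 -0.948 0.211
outer loop
vertex -0.079 3.255 0.285
vertex 0.332 3.339 0.196
vertex 0.409 3.756 1.984
endloop
endfacet
facet normal -0.216 0.028 -0.976
outer loop
vertex 0.332 3.339 0.196
vertex 0.031 3.804 0.276
vertex 0.567 3.695 0.154
endloop
endfacet
facet normal 0.836 -0.541 0.090
outer loop
vertex 0.332 3.339 0.196
vertex 0.567 3.695 0.154
vertex 0.409 3.756 1.984
endloop
endfacet

endsolid


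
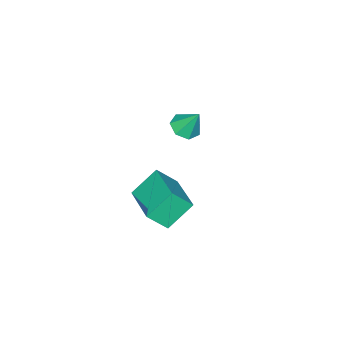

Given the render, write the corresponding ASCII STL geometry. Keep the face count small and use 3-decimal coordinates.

solid 
facet normal 0.035 -0.501 -0.865
outer loop
vertex -2.596 -0.916 -3.785
vertex -3.345 -0.951 -3.795
vertex -2.897 -0.422 -4.083
endloop
endfacet
facet normal 0.782 0.592 0.192
outer loop
vertex -2.596 -0.916 -3.785
vertex -2.897 -0.422 -4.083
vertex -3.395 -0.249 -2.585
endloop
endfacet
facet normal 0.036 -0.501 -0.865
outer loop
vertex -2.897 -0.422 -4.083
vertex -3.345 -0.951 -3.795
vertex -3.536 -0.326 -4.165
endloop
endfacet
facet normal 0.156 0.986 -0.062
outer loop
vertex -2.897 -0.422 -4.083
vertex -3.536 -0.326 -4.165
vertex -3.395 -0.249 -2.585
endloop
endfacet
facet normal 0.035 -0.501 -0.865
outer loop
vertex -3.536 -0.326 -4.165
vertex -3.345 -0.951 -3.795
vertex -4.031 -0.701 -3.968
endloop
endfacet
facet normal -0.600 0.800 0.015
outer loop
vertex -3.536 -0.326 -4.165
vertex -4.031 -0.701 -3.968
vertex -3.395 -0.249 -2.585
endloop
endfacet
facet normal 0.035 -0.502 -0.864
outer loop
vertex -4.031 -0.701 -3.968
vertex -3.345 -0.951 -3.795
vertex -4.01 -1.263 -3.641
endloop
endfacet
facet normal -0.915 0.177 0.363
outer loop
vertex -4.031 -0.701 -3.968
vertex -4.01 -1.263 -3.641
vertex -3.395 -0.249 -2.585
endloop
endfacet
facet normal 0.034 -0.500 -0.865
outer loop
vertex -4.01 -1.263 -3.641
vertex -3.345 -0.951 -3.795
vertex -3.488 -1.59 -3.431
endloop
endfacet
facet normal -0.552 -0.417 0.722
outer loop
vertex -4.01 -1.263 -3.641
vertex -3.488 -1.59 -3.431
vertex -3.395 -0.249 -2.585
endloop
endfacet
facet normal 0.036 -0.501 -0.865
outer loop
vertex -3.488 -1.59 -3.431
vertex -3.345 -0.951 -3.795
vertex -2.859 -1.436 -3.494
endloop
endfacet
facet normal 0.212 -0.532 0.820
outer loop
vertex -3.488 -1.59 -3.431
vertex -2.859 -1.436 -3.494
vertex -3.395 -0.249 -2.585
endloop
endfacet
facet normal 0.035 -0.501 -0.864
outer loop
vertex -2.859 -1.436 -3.494
vertex -3.345 -0.951 -3.795
vertex -2.596 -0.916 -3.785
endloop
endfacet
facet normal 0.808 -0.082 0.584
outer loop
vertex -2.859 -1.436 -3.494
vertex -2.596 -0.916 -3.785
vertex -3.395 -0.249 -2.585
endloop
endfacet
facet normal -0.490 0.490 -0.721
outer loop
vertex 0.14 1.324 -3.663
vertex 1.299 3.045 -3.281
vertex 1.189 0.847 -4.7
endloop
endfacet
facet normal -0.550 -0.816 -0.181
outer loop
vertex 1.801 0.235 -3.799
vertex 0.14 1.324 -3.663
vertex 1.189 0.847 -4.7
endloop
endfacet
facet normal -0.491 0.490 -0.721
outer loop
vertex 1.189 0.847 -4.7
vertex 1.299 3.045 -3.281
vertex 2.347 2.569 -4.318
endloop
endfacet
facet normal 0.677 -0.307 -0.669
outer loop
vertex 2.347 2.569 -4.318
vertex 1.801 0.235 -3.799
vertex 1.189 0.847 -4.7
endloop
endfacet
facet normal -0.677 0.307 0.669
outer loop
vertex 0.14 1.324 -3.663
vertex 1.911 2.433 -2.38
vertex 1.299 3.045 -3.281
endloop
endfacet
facet normal -0.550 -0.816 -0.181
outer loop
vertex 0.753 0.711 -2.762
vertex 0.14 1.324 -3.663
vertex 1.801 0.235 -3.799
endloop
endfacet
facet normal -0.677 0.307 0.669
outer loop
vertex 0.753 0.711 -2.762
vertex 1.911 2.433 -2.38
vertex 0.14 1.324 -3.663
endloop
endfacet
facet normal 0.549 0.816 0.181
outer loop
vertex 1.299 3.045 -3.281
vertex 1.911 2.433 -2.38
vertex 2.347 2.569 -4.318
endloop
endfacet
facet normal 0.677 -0.307 -0.669
outer loop
vertex 2.96 1.956 -3.417
vertex 1.801 0.235 -3.799
vertex 2.347 2.569 -4.318
endloop
endfacet
facet normal 0.550 0.816 0.181
outer loop
vertex 2.347 2.569 -4.318
vertex 1.911 2.433 -2.38
vertex 2.96 1.956 -3.417
endloop
endfacet
facet normal 0.490 -0.490 0.721
outer loop
vertex 2.96 1.956 -3.417
vertex 0.753 0.711 -2.762
vertex 1.801 0.235 -3.799
endloop
endfacet
facet normal 0.490 -0.490 0.721
outer loop
vertex 1.911 2.433 -2.38
vertex 0.753 0.711 -2.762
vertex 2.96 1.956 -3.417
endloop
endfacet

endsolid


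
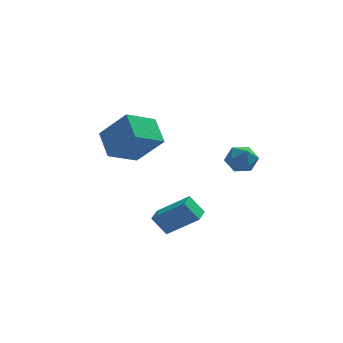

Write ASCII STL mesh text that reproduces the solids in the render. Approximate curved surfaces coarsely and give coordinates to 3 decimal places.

solid 
facet normal -0.764 -0.480 0.430
outer loop
vertex -2.299 3.291 2.974
vertex -3.593 3.954 1.416
vertex -1.941 1.938 2.1
endloop
endfacet
facet normal 0.607 -0.312 0.731
outer loop
vertex -0.527 2.826 1.304
vertex -2.299 3.291 2.974
vertex -1.941 1.938 2.1
endloop
endfacet
facet normal -0.764 -0.480 0.431
outer loop
vertex -1.941 1.938 2.1
vertex -3.593 3.954 1.416
vertex -3.235 2.601 0.543
endloop
endfacet
facet normal 0.217 -0.820 -0.530
outer loop
vertex -3.235 2.601 0.543
vertex -0.527 2.826 1.304
vertex -1.941 1.938 2.1
endloop
endfacet
facet normal -0.217 0.820 0.529
outer loop
vertex -2.299 3.291 2.974
vertex -2.179 4.842 0.62
vertex -3.593 3.954 1.416
endloop
endfacet
facet normal 0.607 -0.311 0.731
outer loop
vertex -0.885 4.179 2.177
vertex -2.299 3.291 2.974
vertex -0.527 2.826 1.304
endloop
endfacet
facet normal -0.217 0.820 0.529
outer loop
vertex -0.885 4.179 2.177
vertex -2.179 4.842 0.62
vertex -2.299 3.291 2.974
endloop
endfacet
facet normal -0.607 0.311 -0.731
outer loop
vertex -3.593 3.954 1.416
vertex -2.179 4.842 0.62
vertex -3.235 2.601 0.543
endloop
endfacet
facet normal 0.217 -0.820 -0.529
outer loop
vertex -1.821 3.489 -0.254
vertex -0.527 2.826 1.304
vertex -3.235 2.601 0.543
endloop
endfacet
facet normal -0.607 0.311 -0.731
outer loop
vertex -3.235 2.601 0.543
vertex -2.179 4.842 0.62
vertex -1.821 3.489 -0.254
endloop
endfacet
facet normal 0.764 0.480 -0.431
outer loop
vertex -1.821 3.489 -0.254
vertex -0.885 4.179 2.177
vertex -0.527 2.826 1.304
endloop
endfacet
facet normal 0.764 0.480 -0.431
outer loop
vertex -2.179 4.842 0.62
vertex -0.885 4.179 2.177
vertex -1.821 3.489 -0.254
endloop
endfacet
facet normal -0.643 0.656 -0.396
outer loop
vertex 2.403 -1.887 1.879
vertex 1.839 -2.092 2.454
vertex 2.377 -1.476 2.601
endloop
endfacet
facet normal 0.031 0.869 -0.494
outer loop
vertex 2.403 -1.887 1.879
vertex 2.377 -1.476 2.601
vertex 3.109 -1.69 2.27
endloop
endfacet
facet normal 0.374 0.358 -0.855
outer loop
vertex 2.403 -1.887 1.879
vertex 3.109 -1.69 2.27
vertex 3.023 -2.438 1.919
endloop
endfacet
facet normal -0.088 -0.171 -0.981
outer loop
vertex 2.403 -1.887 1.879
vertex 3.023 -2.438 1.919
vertex 2.238 -2.687 2.033
endloop
endfacet
facet normal -0.716 0.013 -0.698
outer loop
vertex 2.403 -1.887 1.879
vertex 2.238 -2.687 2.033
vertex 1.839 -2.092 2.454
endloop
endfacet
facet normal 0.338 0.930 0.147
outer loop
vertex 3.109 -1.69 2.27
vertex 2.377 -1.476 2.601
vertex 2.982 -1.773 3.087
endloop
endfacet
facet normal -0.752 0.584 0.306
outer loop
vertex 2.377 -1.476 2.601
vertex 1.839 -2.092 2.454
vertex 2.197 -2.022 3.201
endloop
endfacet
facet normal -0.871 -0.456 -0.182
outer loop
vertex 1.839 -2.092 2.454
vertex 2.238 -2.687 2.033
vertex 2.111 -2.77 2.85
endloop
endfacet
facet normal 0.146 -0.753 -0.642
outer loop
vertex 2.238 -2.687 2.033
vertex 3.023 -2.438 1.919
vertex 2.843 -2.984 2.519
endloop
endfacet
facet normal 0.893 0.103 -0.438
outer loop
vertex 3.023 -2.438 1.919
vertex 3.109 -1.69 2.27
vertex 3.381 -2.368 2.666
endloop
endfacet
facet normal 0.088 0.171 0.981
outer loop
vertex 2.817 -2.573 3.241
vertex 2.982 -1.773 3.087
vertex 2.197 -2.022 3.201
endloop
endfacet
facet normal -0.374 -0.358 0.855
outer loop
vertex 2.817 -2.573 3.241
vertex 2.197 -2.022 3.201
vertex 2.111 -2.77 2.85
endloop
endfacet
facet normal -0.031 -0.869 0.494
outer loop
vertex 2.817 -2.573 3.241
vertex 2.111 -2.77 2.85
vertex 2.843 -2.984 2.519
endloop
endfacet
facet normal 0.643 -0.656 0.396
outer loop
vertex 2.817 -2.573 3.241
vertex 2.843 -2.984 2.519
vertex 3.381 -2.368 2.666
endloop
endfacet
facet normal 0.716 -0.013 0.698
outer loop
vertex 2.817 -2.573 3.241
vertex 3.381 -2.368 2.666
vertex 2.982 -1.773 3.087
endloop
endfacet
facet normal -0.146 0.753 0.642
outer loop
vertex 2.197 -2.022 3.201
vertex 2.982 -1.773 3.087
vertex 2.377 -1.476 2.601
endloop
endfacet
facet normal -0.893 -0.103 0.438
outer loop
vertex 2.111 -2.77 2.85
vertex 2.197 -2.022 3.201
vertex 1.839 -2.092 2.454
endloop
endfacet
facet normal -0.338 -0.930 -0.147
outer loop
vertex 2.843 -2.984 2.519
vertex 2.111 -2.77 2.85
vertex 2.238 -2.687 2.033
endloop
endfacet
facet normal 0.752 -0.584 -0.306
outer loop
vertex 3.381 -2.368 2.666
vertex 2.843 -2.984 2.519
vertex 3.023 -2.438 1.919
endloop
endfacet
facet normal 0.871 0.456 0.182
outer loop
vertex 2.982 -1.773 3.087
vertex 3.381 -2.368 2.666
vertex 3.109 -1.69 2.27
endloop
endfacet
facet normal -0.575 0.199 0.793
outer loop
vertex 0.016 -2.544 -0.051
vertex 0.327 -1.657 -0.048
vertex -1.435 -2.032 -1.232
endloop
endfacet
facet normal -0.331 -0.944 -0.003
outer loop
vertex -0.767 -2.263 -2.152
vertex 0.016 -2.544 -0.051
vertex -1.435 -2.032 -1.232
endloop
endfacet
facet normal -0.575 0.199 0.793
outer loop
vertex -1.435 -2.032 -1.232
vertex 0.327 -1.657 -0.048
vertex -1.124 -1.145 -1.229
endloop
endfacet
facet normal -0.748 0.264 -0.609
outer loop
vertex -1.124 -1.145 -1.229
vertex -0.767 -2.263 -2.152
vertex -1.435 -2.032 -1.232
endloop
endfacet
facet normal 0.748 -0.264 0.609
outer loop
vertex 0.016 -2.544 -0.051
vertex 0.995 -1.888 -0.968
vertex 0.327 -1.657 -0.048
endloop
endfacet
facet normal -0.331 -0.944 -0.003
outer loop
vertex 0.684 -2.775 -0.971
vertex 0.016 -2.544 -0.051
vertex -0.767 -2.263 -2.152
endloop
endfacet
facet normal 0.748 -0.264 0.609
outer loop
vertex 0.684 -2.775 -0.971
vertex 0.995 -1.888 -0.968
vertex 0.016 -2.544 -0.051
endloop
endfacet
facet normal 0.331 0.944 0.003
outer loop
vertex 0.327 -1.657 -0.048
vertex 0.995 -1.888 -0.968
vertex -1.124 -1.145 -1.229
endloop
endfacet
facet normal -0.748 0.264 -0.609
outer loop
vertex -0.456 -1.376 -2.149
vertex -0.767 -2.263 -2.152
vertex -1.124 -1.145 -1.229
endloop
endfacet
facet normal 0.331 0.944 0.003
outer loop
vertex -1.124 -1.145 -1.229
vertex 0.995 -1.888 -0.968
vertex -0.456 -1.376 -2.149
endloop
endfacet
facet normal 0.575 -0.199 -0.793
outer loop
vertex -0.456 -1.376 -2.149
vertex 0.684 -2.775 -0.971
vertex -0.767 -2.263 -2.152
endloop
endfacet
facet normal 0.575 -0.199 -0.793
outer loop
vertex 0.995 -1.888 -0.968
vertex 0.684 -2.775 -0.971
vertex -0.456 -1.376 -2.149
endloop
endfacet

endsolid


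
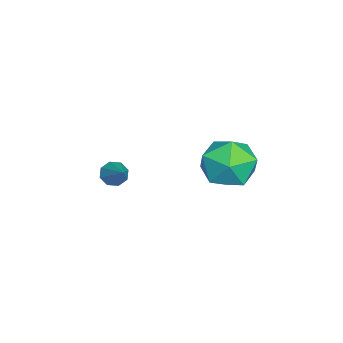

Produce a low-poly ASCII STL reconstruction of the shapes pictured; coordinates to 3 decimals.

solid 
facet normal -0.710 -0.362 -0.603
outer loop
vertex -0.559 -3.582 -1.143
vertex -0.799 -3.771 -0.747
vertex -0.812 -3.336 -0.993
endloop
endfacet
facet normal 0.458 0.756 -0.467
outer loop
vertex -0.559 -3.582 -1.143
vertex -0.812 -3.336 -0.993
vertex 0.179 -3.269 0.087
endloop
endfacet
facet normal -0.709 -0.363 -0.604
outer loop
vertex -0.812 -3.336 -0.993
vertex -0.799 -3.771 -0.747
vertex -1.057 -3.345 -0.7
endloop
endfacet
facet normal -0.053 0.999 -0.013
outer loop
vertex -0.812 -3.336 -0.993
vertex -1.057 -3.345 -0.7
vertex 0.179 -3.269 0.087
endloop
endfacet
facet normal -0.709 -0.363 -0.605
outer loop
vertex -1.057 -3.345 -0.7
vertex -0.799 -3.771 -0.747
vertex -1.152 -3.603 -0.434
endloop
endfacet
facet normal -0.401 0.725 0.560
outer loop
vertex -1.057 -3.345 -0.7
vertex -1.152 -3.603 -0.434
vertex 0.179 -3.269 0.087
endloop
endfacet
facet normal -0.709 -0.363 -0.605
outer loop
vertex -1.152 -3.603 -0.434
vertex -0.799 -3.771 -0.747
vertex -1.04 -3.96 -0.351
endloop
endfacet
facet normal -0.383 0.093 0.919
outer loop
vertex -1.152 -3.603 -0.434
vertex -1.04 -3.96 -0.351
vertex 0.179 -3.269 0.087
endloop
endfacet
facet normal -0.708 -0.364 -0.605
outer loop
vertex -1.04 -3.96 -0.351
vertex -0.799 -3.771 -0.747
vertex -0.787 -4.205 -0.5
endloop
endfacet
facet normal -0.008 -0.525 0.851
outer loop
vertex -1.04 -3.96 -0.351
vertex -0.787 -4.205 -0.5
vertex 0.179 -3.269 0.087
endloop
endfacet
facet normal -0.709 -0.364 -0.604
outer loop
vertex -0.787 -4.205 -0.5
vertex -0.799 -3.771 -0.747
vertex -0.541 -4.196 -0.794
endloop
endfacet
facet normal 0.503 -0.768 0.397
outer loop
vertex -0.787 -4.205 -0.5
vertex -0.541 -4.196 -0.794
vertex 0.179 -3.269 0.087
endloop
endfacet
facet normal -0.709 -0.364 -0.604
outer loop
vertex -0.541 -4.196 -0.794
vertex -0.799 -3.771 -0.747
vertex -0.447 -3.938 -1.06
endloop
endfacet
facet normal 0.852 -0.493 -0.177
outer loop
vertex -0.541 -4.196 -0.794
vertex -0.447 -3.938 -1.06
vertex 0.179 -3.269 0.087
endloop
endfacet
facet normal -0.709 -0.364 -0.604
outer loop
vertex -0.447 -3.938 -1.06
vertex -0.799 -3.771 -0.747
vertex -0.559 -3.582 -1.143
endloop
endfacet
facet normal 0.834 0.137 -0.535
outer loop
vertex -0.447 -3.938 -1.06
vertex -0.559 -3.582 -1.143
vertex 0.179 -3.269 0.087
endloop
endfacet
facet normal -0.276 0.616 0.738
outer loop
vertex 1.008 1.089 1.801
vertex 0.049 0.658 1.802
vertex 0.805 0.261 2.416
endloop
endfacet
facet normal 0.422 0.472 0.774
outer loop
vertex 1.008 1.089 1.801
vertex 0.805 0.261 2.416
vertex 1.713 0.314 1.889
endloop
endfacet
facet normal 0.721 0.674 0.159
outer loop
vertex 1.008 1.089 1.801
vertex 1.713 0.314 1.889
vertex 1.519 0.743 0.949
endloop
endfacet
facet normal 0.209 0.943 -0.258
outer loop
vertex 1.008 1.089 1.801
vertex 1.519 0.743 0.949
vertex 0.49 0.956 0.895
endloop
endfacet
facet normal -0.408 0.908 0.100
outer loop
vertex 1.008 1.089 1.801
vertex 0.49 0.956 0.895
vertex 0.049 0.658 1.802
endloop
endfacet
facet normal 0.498 -0.235 0.835
outer loop
vertex 1.713 0.314 1.889
vertex 0.805 0.261 2.416
vertex 1.19 -0.596 1.945
endloop
endfacet
facet normal -0.631 -0.002 0.776
outer loop
vertex 0.805 0.261 2.416
vertex 0.049 0.658 1.802
vertex 0.161 -0.383 1.891
endloop
endfacet
facet normal -0.845 0.470 -0.256
outer loop
vertex 0.049 0.658 1.802
vertex 0.49 0.956 0.895
vertex -0.033 0.046 0.951
endloop
endfacet
facet normal 0.153 0.528 -0.835
outer loop
vertex 0.49 0.956 0.895
vertex 1.519 0.743 0.949
vertex 0.875 0.099 0.424
endloop
endfacet
facet normal 0.983 0.092 -0.161
outer loop
vertex 1.519 0.743 0.949
vertex 1.713 0.314 1.889
vertex 1.631 -0.298 1.038
endloop
endfacet
facet normal -0.209 -0.943 0.258
outer loop
vertex 0.672 -0.729 1.039
vertex 1.19 -0.596 1.945
vertex 0.161 -0.383 1.891
endloop
endfacet
facet normal -0.721 -0.674 -0.159
outer loop
vertex 0.672 -0.729 1.039
vertex 0.161 -0.383 1.891
vertex -0.033 0.046 0.951
endloop
endfacet
facet normal -0.422 -0.472 -0.774
outer loop
vertex 0.672 -0.729 1.039
vertex -0.033 0.046 0.951
vertex 0.875 0.099 0.424
endloop
endfacet
facet normal 0.276 -0.616 -0.738
outer loop
vertex 0.672 -0.729 1.039
vertex 0.875 0.099 0.424
vertex 1.631 -0.298 1.038
endloop
endfacet
facet normal 0.408 -0.908 -0.100
outer loop
vertex 0.672 -0.729 1.039
vertex 1.631 -0.298 1.038
vertex 1.19 -0.596 1.945
endloop
endfacet
facet normal -0.153 -0.528 0.835
outer loop
vertex 0.161 -0.383 1.891
vertex 1.19 -0.596 1.945
vertex 0.805 0.261 2.416
endloop
endfacet
facet normal -0.983 -0.092 0.161
outer loop
vertex -0.033 0.046 0.951
vertex 0.161 -0.383 1.891
vertex 0.049 0.658 1.802
endloop
endfacet
facet normal -0.498 0.235 -0.835
outer loop
vertex 0.875 0.099 0.424
vertex -0.033 0.046 0.951
vertex 0.49 0.956 0.895
endloop
endfacet
facet normal 0.631 0.002 -0.776
outer loop
vertex 1.631 -0.298 1.038
vertex 0.875 0.099 0.424
vertex 1.519 0.743 0.949
endloop
endfacet
facet normal 0.845 -0.470 0.256
outer loop
vertex 1.19 -0.596 1.945
vertex 1.631 -0.298 1.038
vertex 1.713 0.314 1.889
endloop
endfacet

endsolid


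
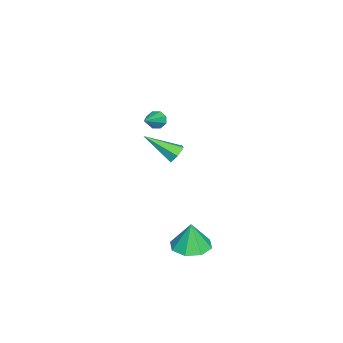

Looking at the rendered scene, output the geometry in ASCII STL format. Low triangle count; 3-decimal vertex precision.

solid 
facet normal -0.033 0.837 -0.546
outer loop
vertex 2.32 -0.788 1.618
vertex 1.766 -0.967 1.377
vertex 1.784 -0.623 1.904
endloop
endfacet
facet normal 0.514 0.242 0.823
outer loop
vertex 2.32 -0.788 1.618
vertex 1.784 -0.623 1.904
vertex 1.834 -2.633 2.463
endloop
endfacet
facet normal -0.033 0.837 -0.546
outer loop
vertex 1.784 -0.623 1.904
vertex 1.766 -0.967 1.377
vertex 1.23 -0.802 1.663
endloop
endfacet
facet normal -0.450 0.229 0.863
outer loop
vertex 1.784 -0.623 1.904
vertex 1.23 -0.802 1.663
vertex 1.834 -2.633 2.463
endloop
endfacet
facet normal -0.033 0.837 -0.546
outer loop
vertex 1.23 -0.802 1.663
vertex 1.766 -0.967 1.377
vertex 1.212 -1.146 1.136
endloop
endfacet
facet normal -0.954 -0.234 0.185
outer loop
vertex 1.23 -0.802 1.663
vertex 1.212 -1.146 1.136
vertex 1.834 -2.633 2.463
endloop
endfacet
facet normal -0.033 0.837 -0.546
outer loop
vertex 1.212 -1.146 1.136
vertex 1.766 -0.967 1.377
vertex 1.749 -1.311 0.85
endloop
endfacet
facet normal -0.495 -0.685 -0.535
outer loop
vertex 1.212 -1.146 1.136
vertex 1.749 -1.311 0.85
vertex 1.834 -2.633 2.463
endloop
endfacet
facet normal -0.034 0.837 -0.546
outer loop
vertex 1.749 -1.311 0.85
vertex 1.766 -0.967 1.377
vertex 2.303 -1.132 1.09
endloop
endfacet
facet normal 0.466 -0.672 -0.575
outer loop
vertex 1.749 -1.311 0.85
vertex 2.303 -1.132 1.09
vertex 1.834 -2.633 2.463
endloop
endfacet
facet normal -0.034 0.838 -0.545
outer loop
vertex 2.303 -1.132 1.09
vertex 1.766 -0.967 1.377
vertex 2.32 -0.788 1.618
endloop
endfacet
facet normal 0.972 -0.208 0.104
outer loop
vertex 2.303 -1.132 1.09
vertex 2.32 -0.788 1.618
vertex 1.834 -2.633 2.463
endloop
endfacet
facet normal -0.873 0.130 -0.471
outer loop
vertex -4.017 -3.731 -0.781
vertex -4.275 -3.579 -0.261
vertex -3.994 -3.28 -0.699
endloop
endfacet
facet normal 0.715 0.090 -0.694
outer loop
vertex -4.017 -3.731 -0.781
vertex -3.994 -3.28 -0.699
vertex -2.645 -3.821 0.621
endloop
endfacet
facet normal -0.872 0.129 -0.472
outer loop
vertex -3.994 -3.28 -0.699
vertex -4.275 -3.579 -0.261
vertex -4.136 -3.004 -0.361
endloop
endfacet
facet normal 0.611 0.719 -0.330
outer loop
vertex -3.994 -3.28 -0.699
vertex -4.136 -3.004 -0.361
vertex -2.645 -3.821 0.621
endloop
endfacet
facet normal -0.872 0.129 -0.473
outer loop
vertex -4.136 -3.004 -0.361
vertex -4.275 -3.579 -0.261
vertex -4.36 -3.064 0.036
endloop
endfacet
facet normal 0.296 0.906 0.304
outer loop
vertex -4.136 -3.004 -0.361
vertex -4.36 -3.064 0.036
vertex -2.645 -3.821 0.621
endloop
endfacet
facet normal -0.872 0.129 -0.473
outer loop
vertex -4.36 -3.064 0.036
vertex -4.275 -3.579 -0.261
vertex -4.534 -3.426 0.258
endloop
endfacet
facet normal -0.049 0.539 0.841
outer loop
vertex -4.36 -3.064 0.036
vertex -4.534 -3.426 0.258
vertex -2.645 -3.821 0.621
endloop
endfacet
facet normal -0.872 0.129 -0.473
outer loop
vertex -4.534 -3.426 0.258
vertex -4.275 -3.579 -0.261
vertex -4.557 -3.878 0.177
endloop
endfacet
facet normal -0.219 -0.161 0.962
outer loop
vertex -4.534 -3.426 0.258
vertex -4.557 -3.878 0.177
vertex -2.645 -3.821 0.621
endloop
endfacet
facet normal -0.872 0.131 -0.472
outer loop
vertex -4.557 -3.878 0.177
vertex -4.275 -3.579 -0.261
vertex -4.415 -4.154 -0.162
endloop
endfacet
facet normal -0.115 -0.793 0.598
outer loop
vertex -4.557 -3.878 0.177
vertex -4.415 -4.154 -0.162
vertex -2.645 -3.821 0.621
endloop
endfacet
facet normal -0.871 0.131 -0.473
outer loop
vertex -4.415 -4.154 -0.162
vertex -4.275 -3.579 -0.261
vertex -4.191 -4.093 -0.558
endloop
endfacet
facet normal 0.201 -0.979 -0.037
outer loop
vertex -4.415 -4.154 -0.162
vertex -4.191 -4.093 -0.558
vertex -2.645 -3.821 0.621
endloop
endfacet
facet normal -0.873 0.129 -0.471
outer loop
vertex -4.191 -4.093 -0.558
vertex -4.275 -3.579 -0.261
vertex -4.017 -3.731 -0.781
endloop
endfacet
facet normal 0.544 -0.614 -0.572
outer loop
vertex -4.191 -4.093 -0.558
vertex -4.017 -3.731 -0.781
vertex -2.645 -3.821 0.621
endloop
endfacet
facet normal -0.021 -0.006 -1.000
outer loop
vertex 3.689 0.775 -4.501
vertex 2.892 0.046 -4.48
vertex 2.94 1.125 -4.487
endloop
endfacet
facet normal 0.370 0.772 0.517
outer loop
vertex 3.689 0.775 -4.501
vertex 2.94 1.125 -4.487
vertex 2.928 0.054 -2.88
endloop
endfacet
facet normal -0.022 -0.005 -1.000
outer loop
vertex 2.94 1.125 -4.487
vertex 2.892 0.046 -4.48
vertex 2.163 0.843 -4.468
endloop
endfacet
facet normal -0.278 0.800 0.531
outer loop
vertex 2.94 1.125 -4.487
vertex 2.163 0.843 -4.468
vertex 2.928 0.054 -2.88
endloop
endfacet
facet normal -0.023 -0.006 -1.000
outer loop
vertex 2.163 0.843 -4.468
vertex 2.892 0.046 -4.48
vertex 1.814 0.094 -4.456
endloop
endfacet
facet normal -0.757 0.361 0.544
outer loop
vertex 2.163 0.843 -4.468
vertex 1.814 0.094 -4.456
vertex 2.928 0.054 -2.88
endloop
endfacet
facet normal -0.023 -0.006 -1.000
outer loop
vertex 1.814 0.094 -4.456
vertex 2.892 0.046 -4.48
vertex 2.096 -0.683 -4.458
endloop
endfacet
facet normal -0.786 -0.287 0.548
outer loop
vertex 1.814 0.094 -4.456
vertex 2.096 -0.683 -4.458
vertex 2.928 0.054 -2.88
endloop
endfacet
facet normal -0.023 -0.005 -1.000
outer loop
vertex 2.096 -0.683 -4.458
vertex 2.892 0.046 -4.48
vertex 2.844 -1.033 -4.473
endloop
endfacet
facet normal -0.348 -0.766 0.541
outer loop
vertex 2.096 -0.683 -4.458
vertex 2.844 -1.033 -4.473
vertex 2.928 0.054 -2.88
endloop
endfacet
facet normal -0.022 -0.005 -1.000
outer loop
vertex 2.844 -1.033 -4.473
vertex 2.892 0.046 -4.48
vertex 3.621 -0.751 -4.492
endloop
endfacet
facet normal 0.301 -0.795 0.527
outer loop
vertex 2.844 -1.033 -4.473
vertex 3.621 -0.751 -4.492
vertex 2.928 0.054 -2.88
endloop
endfacet
facet normal -0.022 -0.005 -1.000
outer loop
vertex 3.621 -0.751 -4.492
vertex 2.892 0.046 -4.48
vertex 3.971 -0.002 -4.503
endloop
endfacet
facet normal 0.780 -0.357 0.514
outer loop
vertex 3.621 -0.751 -4.492
vertex 3.971 -0.002 -4.503
vertex 2.928 0.054 -2.88
endloop
endfacet
facet normal -0.022 -0.005 -1.000
outer loop
vertex 3.971 -0.002 -4.503
vertex 2.892 0.046 -4.48
vertex 3.689 0.775 -4.501
endloop
endfacet
facet normal 0.809 0.292 0.510
outer loop
vertex 3.971 -0.002 -4.503
vertex 3.689 0.775 -4.501
vertex 2.928 0.054 -2.88
endloop
endfacet

endsolid


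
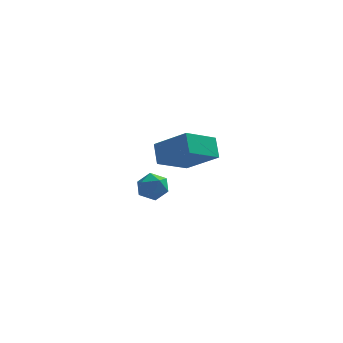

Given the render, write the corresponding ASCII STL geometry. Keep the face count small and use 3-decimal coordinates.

solid 
facet normal -0.722 0.392 -0.570
outer loop
vertex -1.936 -3.559 1.797
vertex -0.652 -2.431 0.945
vertex -1.744 -4.398 0.976
endloop
endfacet
facet normal -0.672 -0.591 0.446
outer loop
vertex -0.248 -5.209 2.155
vertex -1.936 -3.559 1.797
vertex -1.744 -4.398 0.976
endloop
endfacet
facet normal -0.722 0.392 -0.570
outer loop
vertex -1.744 -4.398 0.976
vertex -0.652 -2.431 0.945
vertex -0.46 -3.27 0.124
endloop
endfacet
facet normal 0.162 -0.705 -0.690
outer loop
vertex -0.46 -3.27 0.124
vertex -0.248 -5.209 2.155
vertex -1.744 -4.398 0.976
endloop
endfacet
facet normal -0.162 0.705 0.690
outer loop
vertex -1.936 -3.559 1.797
vertex 0.844 -3.242 2.124
vertex -0.652 -2.431 0.945
endloop
endfacet
facet normal -0.672 -0.591 0.446
outer loop
vertex -0.44 -4.37 2.976
vertex -1.936 -3.559 1.797
vertex -0.248 -5.209 2.155
endloop
endfacet
facet normal -0.162 0.705 0.690
outer loop
vertex -0.44 -4.37 2.976
vertex 0.844 -3.242 2.124
vertex -1.936 -3.559 1.797
endloop
endfacet
facet normal 0.672 0.591 -0.446
outer loop
vertex -0.652 -2.431 0.945
vertex 0.844 -3.242 2.124
vertex -0.46 -3.27 0.124
endloop
endfacet
facet normal 0.162 -0.705 -0.690
outer loop
vertex 1.036 -4.081 1.303
vertex -0.248 -5.209 2.155
vertex -0.46 -3.27 0.124
endloop
endfacet
facet normal 0.672 0.591 -0.446
outer loop
vertex -0.46 -3.27 0.124
vertex 0.844 -3.242 2.124
vertex 1.036 -4.081 1.303
endloop
endfacet
facet normal 0.722 -0.392 0.570
outer loop
vertex 1.036 -4.081 1.303
vertex -0.44 -4.37 2.976
vertex -0.248 -5.209 2.155
endloop
endfacet
facet normal 0.722 -0.392 0.570
outer loop
vertex 0.844 -3.242 2.124
vertex -0.44 -4.37 2.976
vertex 1.036 -4.081 1.303
endloop
endfacet
facet normal -0.880 0.166 -0.444
outer loop
vertex -2.724 2.217 -4.635
vertex -3.019 1.411 -4.352
vertex -3.141 2.143 -3.836
endloop
endfacet
facet normal -0.583 0.779 -0.232
outer loop
vertex -2.724 2.217 -4.635
vertex -3.141 2.143 -3.836
vertex -2.409 2.667 -3.916
endloop
endfacet
facet normal 0.056 0.835 -0.547
outer loop
vertex -2.724 2.217 -4.635
vertex -2.409 2.667 -3.916
vertex -1.833 2.258 -4.481
endloop
endfacet
facet normal 0.153 0.257 -0.954
outer loop
vertex -2.724 2.217 -4.635
vertex -1.833 2.258 -4.481
vertex -2.211 1.481 -4.751
endloop
endfacet
facet normal -0.426 -0.157 -0.891
outer loop
vertex -2.724 2.217 -4.635
vertex -2.211 1.481 -4.751
vertex -3.019 1.411 -4.352
endloop
endfacet
facet normal -0.478 0.740 0.472
outer loop
vertex -2.409 2.667 -3.916
vertex -3.141 2.143 -3.836
vertex -2.509 2.139 -3.189
endloop
endfacet
facet normal -0.960 -0.250 0.128
outer loop
vertex -3.141 2.143 -3.836
vertex -3.019 1.411 -4.352
vertex -2.887 1.362 -3.459
endloop
endfacet
facet normal -0.226 -0.773 -0.593
outer loop
vertex -3.019 1.411 -4.352
vertex -2.211 1.481 -4.751
vertex -2.311 0.953 -4.024
endloop
endfacet
facet normal 0.711 -0.104 -0.695
outer loop
vertex -2.211 1.481 -4.751
vertex -1.833 2.258 -4.481
vertex -1.579 1.477 -4.104
endloop
endfacet
facet normal 0.555 0.831 -0.036
outer loop
vertex -1.833 2.258 -4.481
vertex -2.409 2.667 -3.916
vertex -1.701 2.209 -3.588
endloop
endfacet
facet normal -0.153 -0.257 0.954
outer loop
vertex -1.996 1.403 -3.305
vertex -2.509 2.139 -3.189
vertex -2.887 1.362 -3.459
endloop
endfacet
facet normal -0.056 -0.835 0.547
outer loop
vertex -1.996 1.403 -3.305
vertex -2.887 1.362 -3.459
vertex -2.311 0.953 -4.024
endloop
endfacet
facet normal 0.583 -0.779 0.232
outer loop
vertex -1.996 1.403 -3.305
vertex -2.311 0.953 -4.024
vertex -1.579 1.477 -4.104
endloop
endfacet
facet normal 0.880 -0.166 0.444
outer loop
vertex -1.996 1.403 -3.305
vertex -1.579 1.477 -4.104
vertex -1.701 2.209 -3.588
endloop
endfacet
facet normal 0.426 0.157 0.891
outer loop
vertex -1.996 1.403 -3.305
vertex -1.701 2.209 -3.588
vertex -2.509 2.139 -3.189
endloop
endfacet
facet normal -0.711 0.104 0.695
outer loop
vertex -2.887 1.362 -3.459
vertex -2.509 2.139 -3.189
vertex -3.141 2.143 -3.836
endloop
endfacet
facet normal -0.555 -0.831 0.036
outer loop
vertex -2.311 0.953 -4.024
vertex -2.887 1.362 -3.459
vertex -3.019 1.411 -4.352
endloop
endfacet
facet normal 0.478 -0.740 -0.472
outer loop
vertex -1.579 1.477 -4.104
vertex -2.311 0.953 -4.024
vertex -2.211 1.481 -4.751
endloop
endfacet
facet normal 0.960 0.250 -0.128
outer loop
vertex -1.701 2.209 -3.588
vertex -1.579 1.477 -4.104
vertex -1.833 2.258 -4.481
endloop
endfacet
facet normal 0.226 0.773 0.593
outer loop
vertex -2.509 2.139 -3.189
vertex -1.701 2.209 -3.588
vertex -2.409 2.667 -3.916
endloop
endfacet

endsolid


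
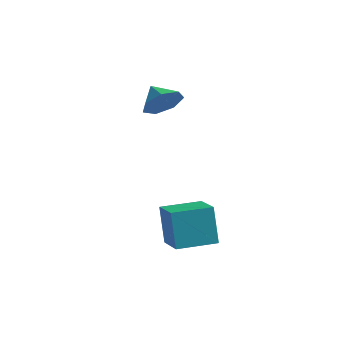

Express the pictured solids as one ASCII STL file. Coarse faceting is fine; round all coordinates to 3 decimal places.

solid 
facet normal 0.787 -0.166 -0.594
outer loop
vertex -2.164 2.517 3.098
vertex -2.58 3.033 2.403
vertex -1.991 3.332 3.099
endloop
endfacet
facet normal -0.001 -0.001 1.000
outer loop
vertex -2.164 2.517 3.098
vertex -1.991 3.332 3.099
vertex -3.5 3.227 3.097
endloop
endfacet
facet normal 0.787 -0.167 -0.594
outer loop
vertex -1.991 3.332 3.099
vertex -2.58 3.033 2.403
vertex -2.261 3.921 2.576
endloop
endfacet
facet normal -0.046 0.651 0.757
outer loop
vertex -1.991 3.332 3.099
vertex -2.261 3.921 2.576
vertex -3.5 3.227 3.097
endloop
endfacet
facet normal 0.787 -0.167 -0.593
outer loop
vertex -2.261 3.921 2.576
vertex -2.58 3.033 2.403
vertex -2.771 3.841 1.922
endloop
endfacet
facet normal -0.409 0.888 0.210
outer loop
vertex -2.261 3.921 2.576
vertex -2.771 3.841 1.922
vertex -3.5 3.227 3.097
endloop
endfacet
facet normal 0.788 -0.167 -0.593
outer loop
vertex -2.771 3.841 1.922
vertex -2.58 3.033 2.403
vertex -3.137 3.152 1.63
endloop
endfacet
facet normal -0.816 0.531 -0.229
outer loop
vertex -2.771 3.841 1.922
vertex -3.137 3.152 1.63
vertex -3.5 3.227 3.097
endloop
endfacet
facet normal 0.788 -0.166 -0.593
outer loop
vertex -3.137 3.152 1.63
vertex -2.58 3.033 2.403
vertex -3.083 2.373 1.92
endloop
endfacet
facet normal -0.961 -0.152 -0.230
outer loop
vertex -3.137 3.152 1.63
vertex -3.083 2.373 1.92
vertex -3.5 3.227 3.097
endloop
endfacet
facet normal 0.787 -0.166 -0.594
outer loop
vertex -3.083 2.373 1.92
vertex -2.58 3.033 2.403
vertex -2.65 2.091 2.573
endloop
endfacet
facet normal -0.735 -0.646 0.208
outer loop
vertex -3.083 2.373 1.92
vertex -2.65 2.091 2.573
vertex -3.5 3.227 3.097
endloop
endfacet
facet normal 0.787 -0.166 -0.594
outer loop
vertex -2.65 2.091 2.573
vertex -2.58 3.033 2.403
vertex -2.164 2.517 3.098
endloop
endfacet
facet normal -0.308 -0.579 0.755
outer loop
vertex -2.65 2.091 2.573
vertex -2.164 2.517 3.098
vertex -3.5 3.227 3.097
endloop
endfacet
facet normal -0.870 0.459 -0.177
outer loop
vertex 0.671 -0.382 -1.539
vertex 1.452 1.136 -1.442
vertex 1.005 -0.439 -3.327
endloop
endfacet
facet normal -0.456 -0.888 -0.057
outer loop
vertex 2.328 -1.136 -3.058
vertex 0.671 -0.382 -1.539
vertex 1.005 -0.439 -3.327
endloop
endfacet
facet normal -0.871 0.459 -0.177
outer loop
vertex 1.005 -0.439 -3.327
vertex 1.452 1.136 -1.442
vertex 1.785 1.08 -3.23
endloop
endfacet
facet normal 0.183 -0.031 -0.983
outer loop
vertex 1.785 1.08 -3.23
vertex 2.328 -1.136 -3.058
vertex 1.005 -0.439 -3.327
endloop
endfacet
facet normal -0.183 0.031 0.983
outer loop
vertex 0.671 -0.382 -1.539
vertex 2.775 0.439 -1.173
vertex 1.452 1.136 -1.442
endloop
endfacet
facet normal -0.456 -0.888 -0.057
outer loop
vertex 1.995 -1.08 -1.27
vertex 0.671 -0.382 -1.539
vertex 2.328 -1.136 -3.058
endloop
endfacet
facet normal -0.183 0.031 0.983
outer loop
vertex 1.995 -1.08 -1.27
vertex 2.775 0.439 -1.173
vertex 0.671 -0.382 -1.539
endloop
endfacet
facet normal 0.456 0.888 0.057
outer loop
vertex 1.452 1.136 -1.442
vertex 2.775 0.439 -1.173
vertex 1.785 1.08 -3.23
endloop
endfacet
facet normal 0.183 -0.031 -0.983
outer loop
vertex 3.109 0.382 -2.961
vertex 2.328 -1.136 -3.058
vertex 1.785 1.08 -3.23
endloop
endfacet
facet normal 0.457 0.888 0.057
outer loop
vertex 1.785 1.08 -3.23
vertex 2.775 0.439 -1.173
vertex 3.109 0.382 -2.961
endloop
endfacet
facet normal 0.871 -0.459 0.177
outer loop
vertex 3.109 0.382 -2.961
vertex 1.995 -1.08 -1.27
vertex 2.328 -1.136 -3.058
endloop
endfacet
facet normal 0.871 -0.458 0.177
outer loop
vertex 2.775 0.439 -1.173
vertex 1.995 -1.08 -1.27
vertex 3.109 0.382 -2.961
endloop
endfacet

endsolid


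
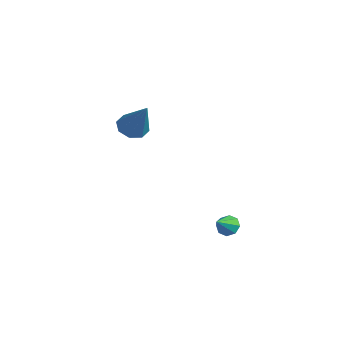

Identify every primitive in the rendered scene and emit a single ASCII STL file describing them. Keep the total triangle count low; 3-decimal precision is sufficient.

solid 
facet normal -0.295 0.756 -0.585
outer loop
vertex 3.93 1.681 -2.603
vertex 3.445 1.403 -2.718
vertex 3.612 1.776 -2.32
endloop
endfacet
facet normal 0.684 0.237 0.689
outer loop
vertex 3.93 1.681 -2.603
vertex 3.612 1.776 -2.32
vertex 3.775 0.557 -2.062
endloop
endfacet
facet normal -0.294 0.756 -0.585
outer loop
vertex 3.612 1.776 -2.32
vertex 3.445 1.403 -2.718
vertex 3.196 1.653 -2.27
endloop
endfacet
facet normal 0.054 0.214 0.975
outer loop
vertex 3.612 1.776 -2.32
vertex 3.196 1.653 -2.27
vertex 3.775 0.557 -2.062
endloop
endfacet
facet normal -0.294 0.756 -0.585
outer loop
vertex 3.196 1.653 -2.27
vertex 3.445 1.403 -2.718
vertex 2.926 1.384 -2.482
endloop
endfacet
facet normal -0.534 -0.123 0.836
outer loop
vertex 3.196 1.653 -2.27
vertex 2.926 1.384 -2.482
vertex 3.775 0.557 -2.062
endloop
endfacet
facet normal -0.294 0.756 -0.585
outer loop
vertex 2.926 1.384 -2.482
vertex 3.445 1.403 -2.718
vertex 2.96 1.126 -2.832
endloop
endfacet
facet normal -0.737 -0.577 0.354
outer loop
vertex 2.926 1.384 -2.482
vertex 2.96 1.126 -2.832
vertex 3.775 0.557 -2.062
endloop
endfacet
facet normal -0.294 0.755 -0.586
outer loop
vertex 2.96 1.126 -2.832
vertex 3.445 1.403 -2.718
vertex 3.278 1.03 -3.115
endloop
endfacet
facet normal -0.435 -0.880 -0.190
outer loop
vertex 2.96 1.126 -2.832
vertex 3.278 1.03 -3.115
vertex 3.775 0.557 -2.062
endloop
endfacet
facet normal -0.295 0.755 -0.585
outer loop
vertex 3.278 1.03 -3.115
vertex 3.445 1.403 -2.718
vertex 3.694 1.153 -3.166
endloop
endfacet
facet normal 0.195 -0.857 -0.477
outer loop
vertex 3.278 1.03 -3.115
vertex 3.694 1.153 -3.166
vertex 3.775 0.557 -2.062
endloop
endfacet
facet normal -0.294 0.756 -0.585
outer loop
vertex 3.694 1.153 -3.166
vertex 3.445 1.403 -2.718
vertex 3.964 1.423 -2.953
endloop
endfacet
facet normal 0.785 -0.519 -0.338
outer loop
vertex 3.694 1.153 -3.166
vertex 3.964 1.423 -2.953
vertex 3.775 0.557 -2.062
endloop
endfacet
facet normal -0.294 0.755 -0.585
outer loop
vertex 3.964 1.423 -2.953
vertex 3.445 1.403 -2.718
vertex 3.93 1.681 -2.603
endloop
endfacet
facet normal 0.987 -0.066 0.145
outer loop
vertex 3.964 1.423 -2.953
vertex 3.93 1.681 -2.603
vertex 3.775 0.557 -2.062
endloop
endfacet
facet normal -0.617 0.038 -0.786
outer loop
vertex 0.041 -1.384 1.999
vertex -0.416 -0.911 2.381
vertex 0.18 -0.825 1.917
endloop
endfacet
facet normal 0.909 -0.272 -0.316
outer loop
vertex 0.041 -1.384 1.999
vertex 0.18 -0.825 1.917
vertex 0.856 -0.989 3.999
endloop
endfacet
facet normal -0.617 0.037 -0.786
outer loop
vertex 0.18 -0.825 1.917
vertex -0.416 -0.911 2.381
vertex -0.03 -0.317 2.106
endloop
endfacet
facet normal 0.861 0.447 -0.244
outer loop
vertex 0.18 -0.825 1.917
vertex -0.03 -0.317 2.106
vertex 0.856 -0.989 3.999
endloop
endfacet
facet normal -0.617 0.037 -0.786
outer loop
vertex -0.03 -0.317 2.106
vertex -0.416 -0.911 2.381
vertex -0.466 -0.156 2.456
endloop
endfacet
facet normal 0.426 0.897 0.119
outer loop
vertex -0.03 -0.317 2.106
vertex -0.466 -0.156 2.456
vertex 0.856 -0.989 3.999
endloop
endfacet
facet normal -0.618 0.037 -0.785
outer loop
vertex -0.466 -0.156 2.456
vertex -0.416 -0.911 2.381
vertex -0.872 -0.438 2.762
endloop
endfacet
facet normal -0.142 0.815 0.562
outer loop
vertex -0.466 -0.156 2.456
vertex -0.872 -0.438 2.762
vertex 0.856 -0.989 3.999
endloop
endfacet
facet normal -0.617 0.038 -0.786
outer loop
vertex -0.872 -0.438 2.762
vertex -0.416 -0.911 2.381
vertex -1.012 -0.997 2.845
endloop
endfacet
facet normal -0.510 0.250 0.823
outer loop
vertex -0.872 -0.438 2.762
vertex -1.012 -0.997 2.845
vertex 0.856 -0.989 3.999
endloop
endfacet
facet normal -0.617 0.039 -0.786
outer loop
vertex -1.012 -0.997 2.845
vertex -0.416 -0.911 2.381
vertex -0.802 -1.505 2.655
endloop
endfacet
facet normal -0.462 -0.472 0.751
outer loop
vertex -1.012 -0.997 2.845
vertex -0.802 -1.505 2.655
vertex 0.856 -0.989 3.999
endloop
endfacet
facet normal -0.617 0.038 -0.786
outer loop
vertex -0.802 -1.505 2.655
vertex -0.416 -0.911 2.381
vertex -0.366 -1.665 2.305
endloop
endfacet
facet normal -0.027 -0.922 0.387
outer loop
vertex -0.802 -1.505 2.655
vertex -0.366 -1.665 2.305
vertex 0.856 -0.989 3.999
endloop
endfacet
facet normal -0.617 0.038 -0.786
outer loop
vertex -0.366 -1.665 2.305
vertex -0.416 -0.911 2.381
vertex 0.041 -1.384 1.999
endloop
endfacet
facet normal 0.540 -0.840 -0.054
outer loop
vertex -0.366 -1.665 2.305
vertex 0.041 -1.384 1.999
vertex 0.856 -0.989 3.999
endloop
endfacet

endsolid
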